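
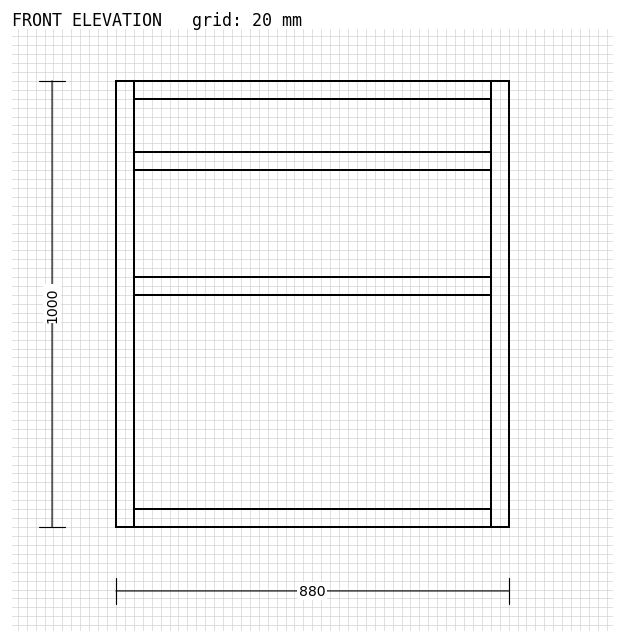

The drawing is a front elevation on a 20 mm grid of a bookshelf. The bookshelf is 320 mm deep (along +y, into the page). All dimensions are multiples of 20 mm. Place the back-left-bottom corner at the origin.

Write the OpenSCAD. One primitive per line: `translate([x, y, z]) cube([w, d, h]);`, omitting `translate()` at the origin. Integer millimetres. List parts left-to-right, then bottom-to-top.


cube([40, 320, 1000]);
translate([40, 0, 0]) cube([800, 320, 40]);
translate([40, 0, 520]) cube([800, 320, 40]);
translate([40, 0, 800]) cube([800, 320, 40]);
translate([40, 0, 960]) cube([800, 320, 40]);
translate([840, 0, 0]) cube([40, 320, 1000]);


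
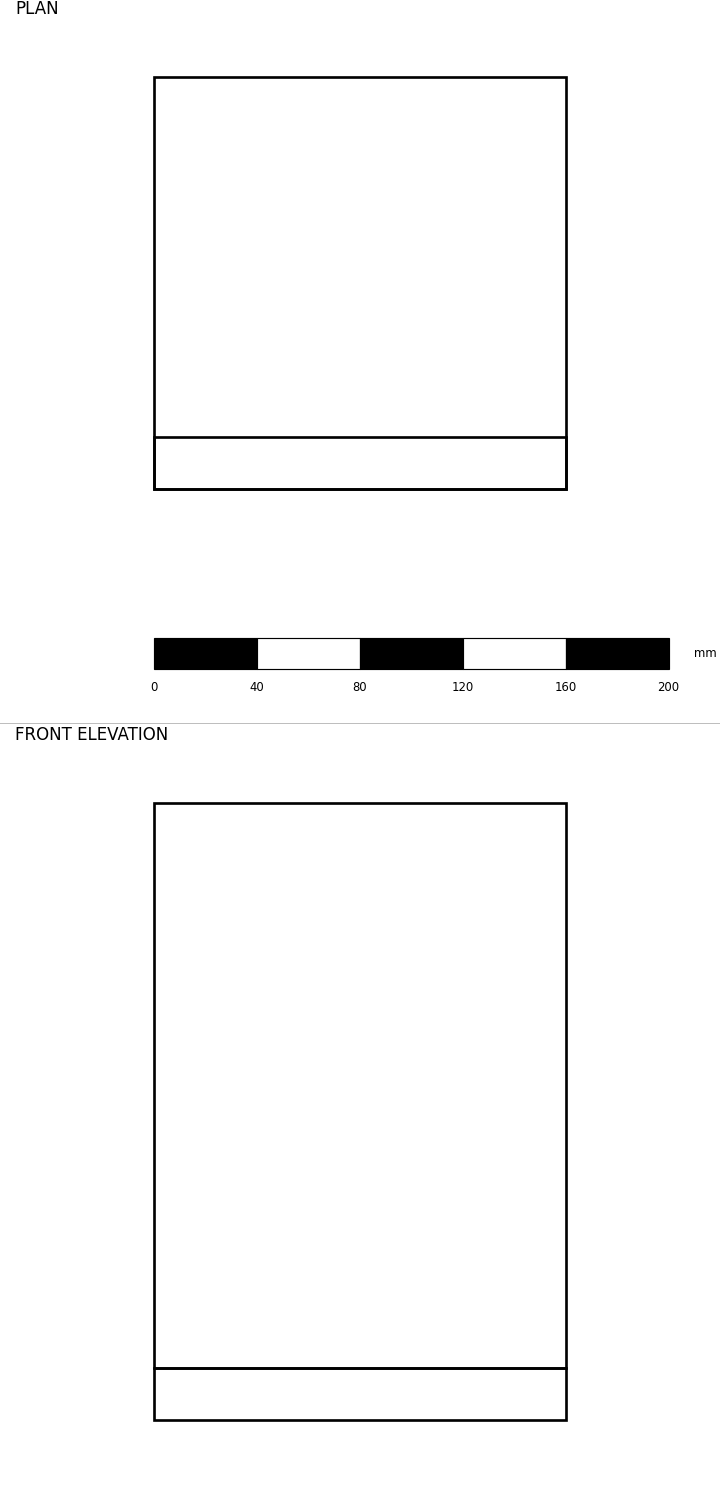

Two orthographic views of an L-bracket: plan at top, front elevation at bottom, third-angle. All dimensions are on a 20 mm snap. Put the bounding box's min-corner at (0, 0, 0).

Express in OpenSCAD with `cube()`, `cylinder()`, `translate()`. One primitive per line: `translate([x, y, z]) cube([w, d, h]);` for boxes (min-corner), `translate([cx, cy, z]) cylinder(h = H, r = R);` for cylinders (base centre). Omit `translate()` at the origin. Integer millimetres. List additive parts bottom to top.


cube([160, 160, 20]);
translate([0, 0, 20]) cube([160, 20, 220]);


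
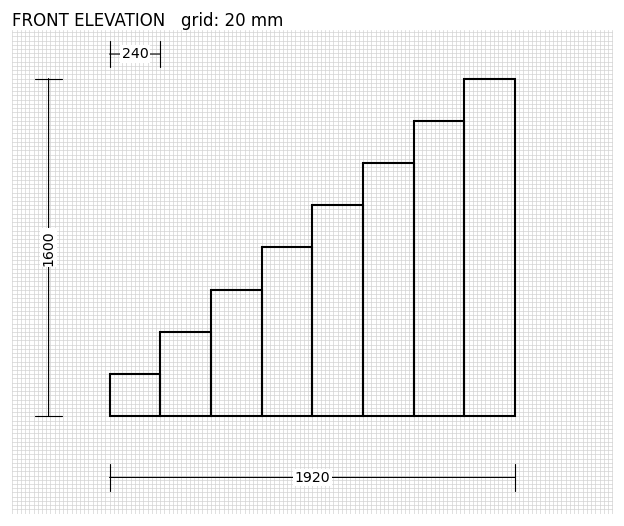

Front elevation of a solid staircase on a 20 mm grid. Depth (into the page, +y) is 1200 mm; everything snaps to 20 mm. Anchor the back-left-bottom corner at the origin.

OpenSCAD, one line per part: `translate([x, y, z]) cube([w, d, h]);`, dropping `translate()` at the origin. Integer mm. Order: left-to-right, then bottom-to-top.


cube([240, 1200, 200]);
translate([240, 0, 0]) cube([240, 1200, 400]);
translate([480, 0, 0]) cube([240, 1200, 600]);
translate([720, 0, 0]) cube([240, 1200, 800]);
translate([960, 0, 0]) cube([240, 1200, 1000]);
translate([1200, 0, 0]) cube([240, 1200, 1200]);
translate([1440, 0, 0]) cube([240, 1200, 1400]);
translate([1680, 0, 0]) cube([240, 1200, 1600]);


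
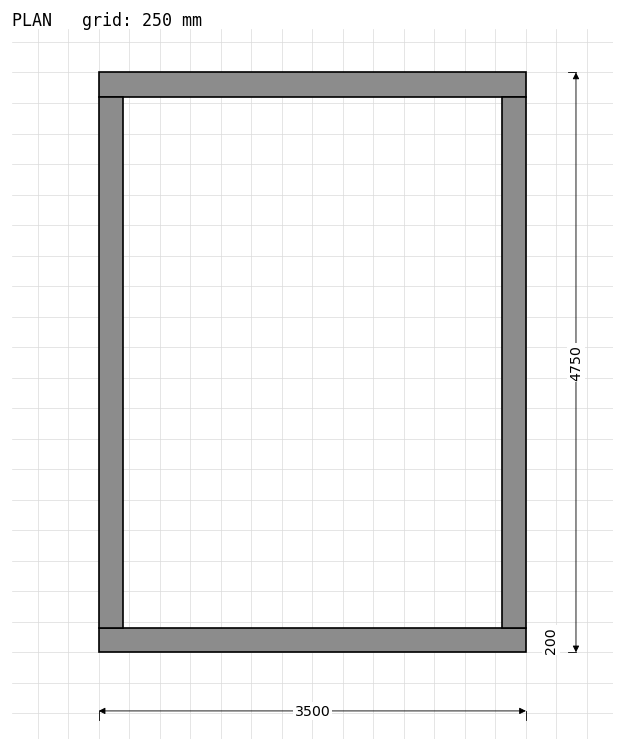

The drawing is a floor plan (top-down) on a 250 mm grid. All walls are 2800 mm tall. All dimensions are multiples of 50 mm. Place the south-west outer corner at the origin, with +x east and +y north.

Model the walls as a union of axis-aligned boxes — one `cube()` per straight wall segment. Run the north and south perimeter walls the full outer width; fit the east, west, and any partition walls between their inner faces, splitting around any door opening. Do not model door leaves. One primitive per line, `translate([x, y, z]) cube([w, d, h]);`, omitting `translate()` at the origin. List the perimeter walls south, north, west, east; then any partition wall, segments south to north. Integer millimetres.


cube([3500, 200, 2800]);
translate([0, 4550, 0]) cube([3500, 200, 2800]);
translate([0, 200, 0]) cube([200, 4350, 2800]);
translate([3300, 200, 0]) cube([200, 4350, 2800]);


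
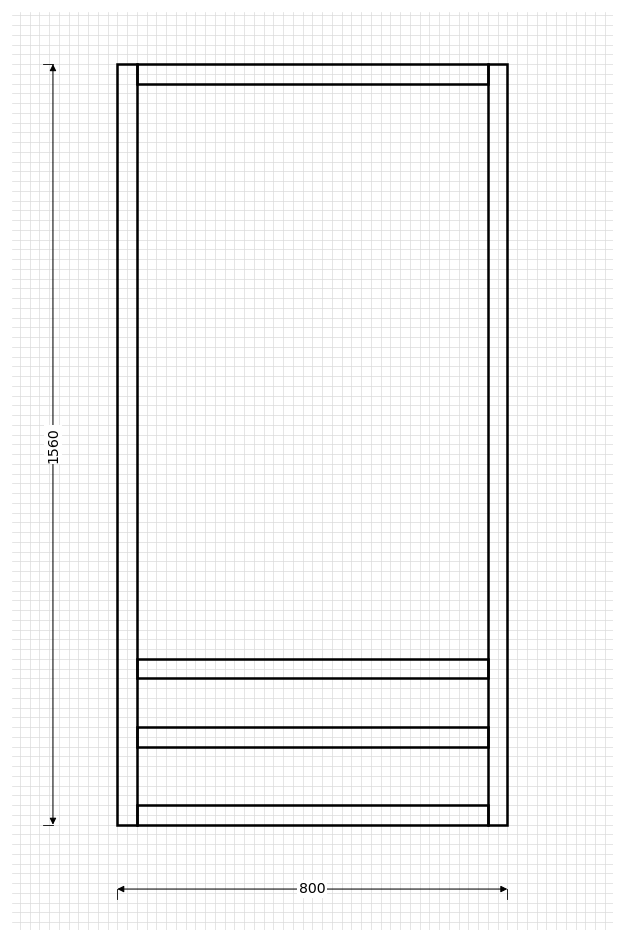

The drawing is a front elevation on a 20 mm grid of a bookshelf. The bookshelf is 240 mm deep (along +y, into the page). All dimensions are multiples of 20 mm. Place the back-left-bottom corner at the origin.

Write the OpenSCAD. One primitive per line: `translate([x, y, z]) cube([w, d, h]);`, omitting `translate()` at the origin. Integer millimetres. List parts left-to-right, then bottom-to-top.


cube([40, 240, 1560]);
translate([40, 0, 0]) cube([720, 240, 40]);
translate([40, 0, 160]) cube([720, 240, 40]);
translate([40, 0, 300]) cube([720, 240, 40]);
translate([40, 0, 1520]) cube([720, 240, 40]);
translate([760, 0, 0]) cube([40, 240, 1560]);


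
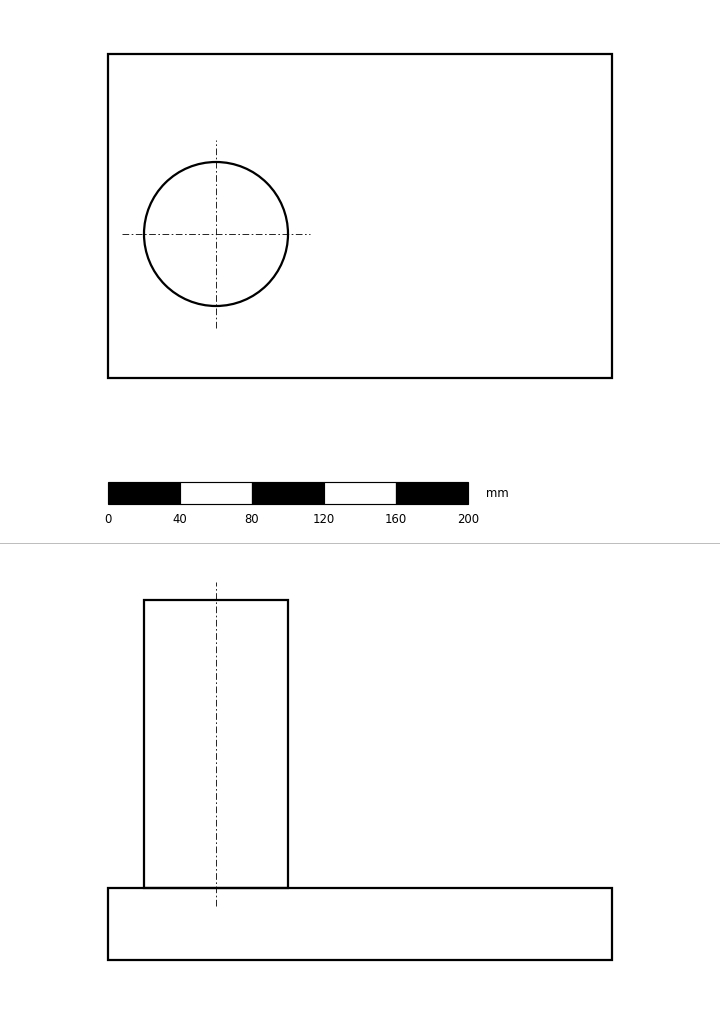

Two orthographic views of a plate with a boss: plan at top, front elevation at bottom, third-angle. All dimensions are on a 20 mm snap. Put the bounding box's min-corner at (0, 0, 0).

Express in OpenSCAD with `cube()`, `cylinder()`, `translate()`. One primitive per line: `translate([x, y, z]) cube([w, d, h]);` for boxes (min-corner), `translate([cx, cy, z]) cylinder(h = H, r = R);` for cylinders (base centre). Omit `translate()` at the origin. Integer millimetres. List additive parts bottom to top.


cube([280, 180, 40]);
translate([60, 80, 40]) cylinder(h = 160, r = 40);


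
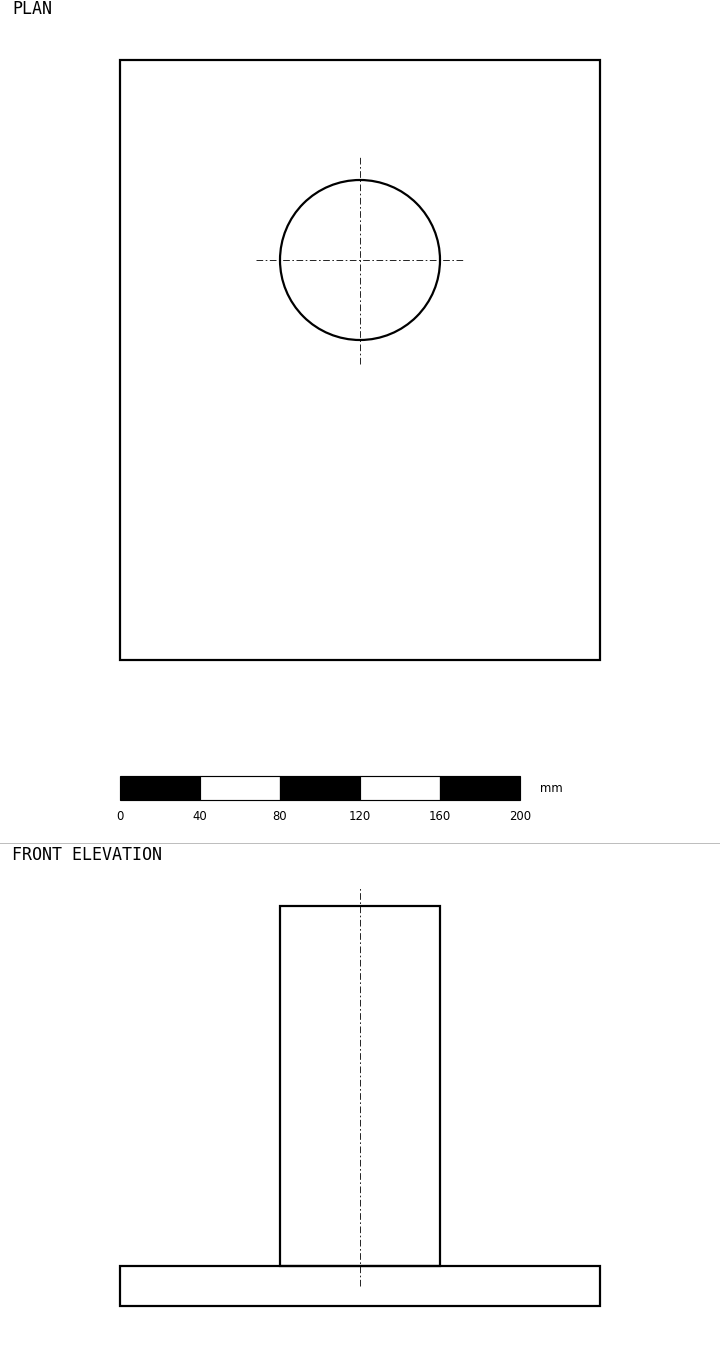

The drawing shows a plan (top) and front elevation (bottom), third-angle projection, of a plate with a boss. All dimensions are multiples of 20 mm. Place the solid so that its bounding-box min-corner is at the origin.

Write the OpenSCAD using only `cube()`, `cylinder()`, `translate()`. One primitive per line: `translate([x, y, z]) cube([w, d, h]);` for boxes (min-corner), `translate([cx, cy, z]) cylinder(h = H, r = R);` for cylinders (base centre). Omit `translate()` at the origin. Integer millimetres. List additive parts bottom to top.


cube([240, 300, 20]);
translate([120, 200, 20]) cylinder(h = 180, r = 40);


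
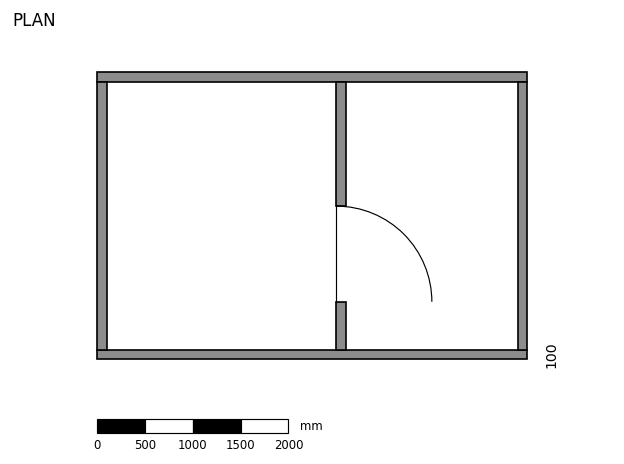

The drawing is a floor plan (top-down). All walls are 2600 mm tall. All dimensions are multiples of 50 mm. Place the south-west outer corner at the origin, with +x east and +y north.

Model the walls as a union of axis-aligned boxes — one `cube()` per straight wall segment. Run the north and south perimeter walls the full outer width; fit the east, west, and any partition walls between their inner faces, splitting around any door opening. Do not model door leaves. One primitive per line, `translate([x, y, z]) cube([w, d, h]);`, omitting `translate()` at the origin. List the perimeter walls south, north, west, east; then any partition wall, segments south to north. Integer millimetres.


cube([4500, 100, 2600]);
translate([0, 2900, 0]) cube([4500, 100, 2600]);
translate([0, 100, 0]) cube([100, 2800, 2600]);
translate([4400, 100, 0]) cube([100, 2800, 2600]);
translate([2500, 100, 0]) cube([100, 500, 2600]);
translate([2500, 1600, 0]) cube([100, 1300, 2600]);


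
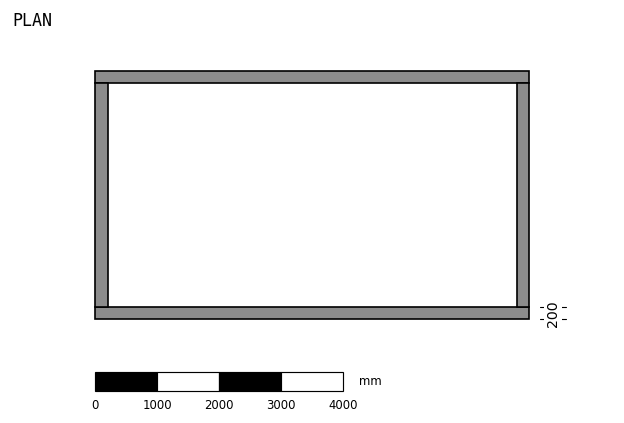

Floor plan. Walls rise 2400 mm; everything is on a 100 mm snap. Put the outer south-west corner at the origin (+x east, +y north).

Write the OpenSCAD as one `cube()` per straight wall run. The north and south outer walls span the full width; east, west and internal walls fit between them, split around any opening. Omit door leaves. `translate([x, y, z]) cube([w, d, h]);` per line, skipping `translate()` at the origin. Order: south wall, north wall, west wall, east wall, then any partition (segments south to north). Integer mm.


cube([7000, 200, 2400]);
translate([0, 3800, 0]) cube([7000, 200, 2400]);
translate([0, 200, 0]) cube([200, 3600, 2400]);
translate([6800, 200, 0]) cube([200, 3600, 2400]);


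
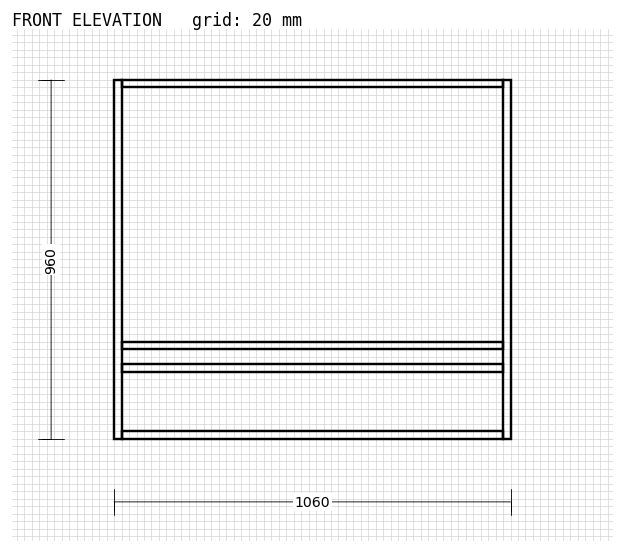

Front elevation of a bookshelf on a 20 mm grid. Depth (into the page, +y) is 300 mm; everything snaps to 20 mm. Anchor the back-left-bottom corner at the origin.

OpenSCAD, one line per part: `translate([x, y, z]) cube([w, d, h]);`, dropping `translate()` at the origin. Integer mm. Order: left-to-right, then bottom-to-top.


cube([20, 300, 960]);
translate([20, 0, 0]) cube([1020, 300, 20]);
translate([20, 0, 180]) cube([1020, 300, 20]);
translate([20, 0, 240]) cube([1020, 300, 20]);
translate([20, 0, 940]) cube([1020, 300, 20]);
translate([1040, 0, 0]) cube([20, 300, 960]);


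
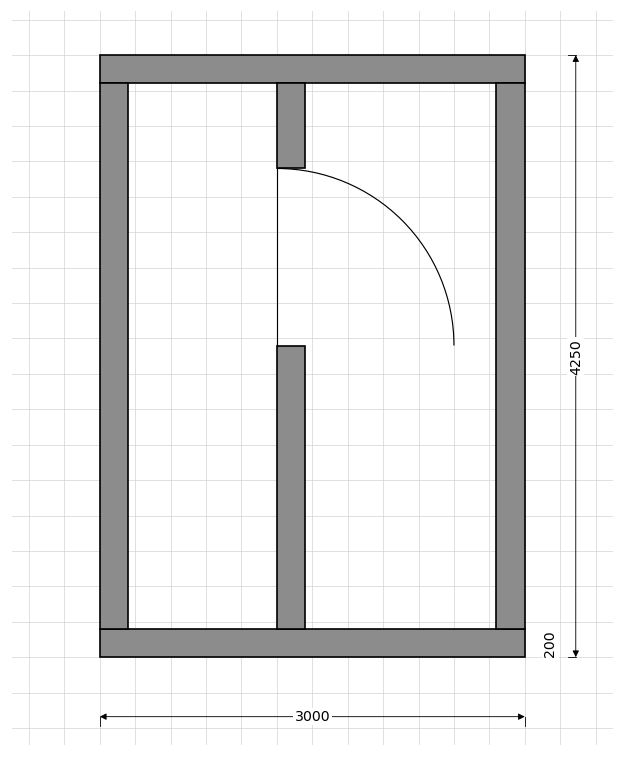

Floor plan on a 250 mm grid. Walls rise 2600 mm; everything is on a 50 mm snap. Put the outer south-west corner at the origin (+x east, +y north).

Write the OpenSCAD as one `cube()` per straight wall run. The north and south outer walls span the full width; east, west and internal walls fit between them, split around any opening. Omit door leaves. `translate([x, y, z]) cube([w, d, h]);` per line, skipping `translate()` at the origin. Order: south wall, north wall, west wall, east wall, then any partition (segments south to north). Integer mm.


cube([3000, 200, 2600]);
translate([0, 4050, 0]) cube([3000, 200, 2600]);
translate([0, 200, 0]) cube([200, 3850, 2600]);
translate([2800, 200, 0]) cube([200, 3850, 2600]);
translate([1250, 200, 0]) cube([200, 2000, 2600]);
translate([1250, 3450, 0]) cube([200, 600, 2600]);


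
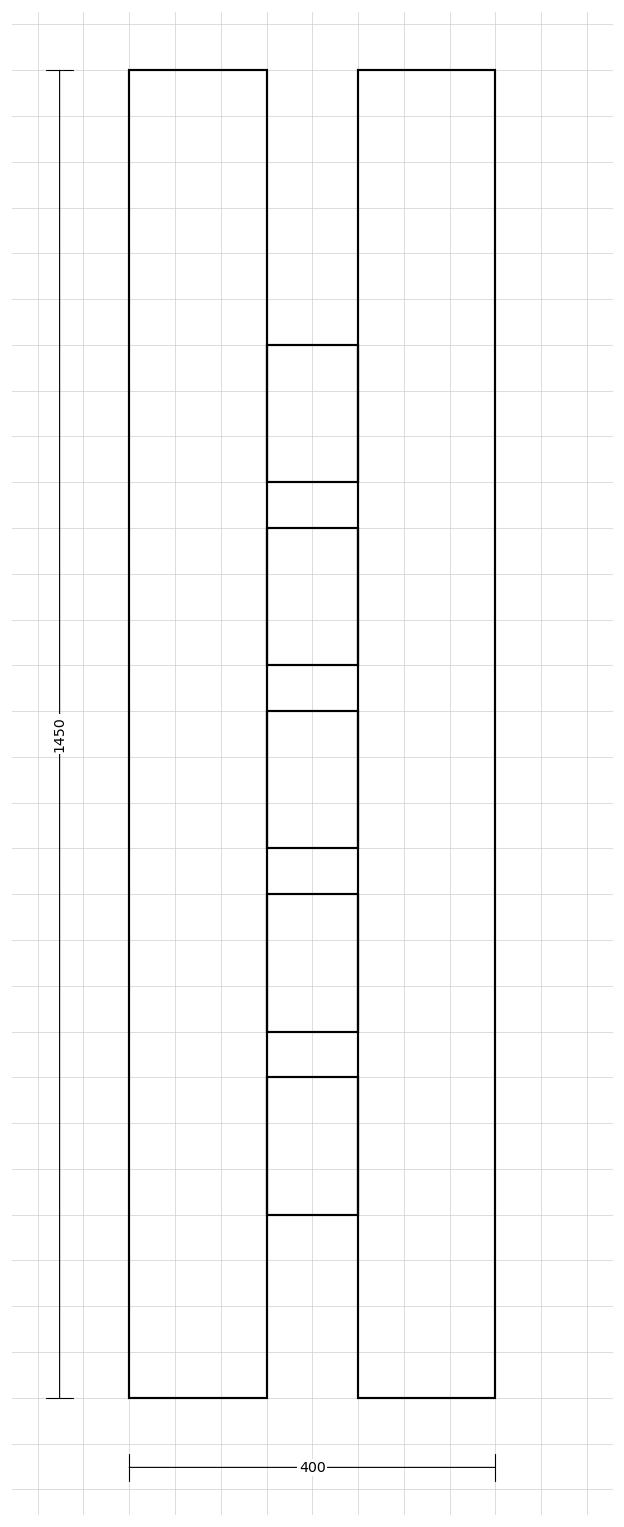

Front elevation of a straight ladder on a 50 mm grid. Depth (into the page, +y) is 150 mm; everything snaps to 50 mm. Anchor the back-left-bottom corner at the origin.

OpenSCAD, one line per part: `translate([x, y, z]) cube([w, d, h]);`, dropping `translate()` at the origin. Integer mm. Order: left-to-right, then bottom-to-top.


cube([150, 150, 1450]);
translate([150, 0, 200]) cube([100, 150, 150]);
translate([150, 0, 400]) cube([100, 150, 150]);
translate([150, 0, 600]) cube([100, 150, 150]);
translate([150, 0, 800]) cube([100, 150, 150]);
translate([150, 0, 1000]) cube([100, 150, 150]);
translate([250, 0, 0]) cube([150, 150, 1450]);


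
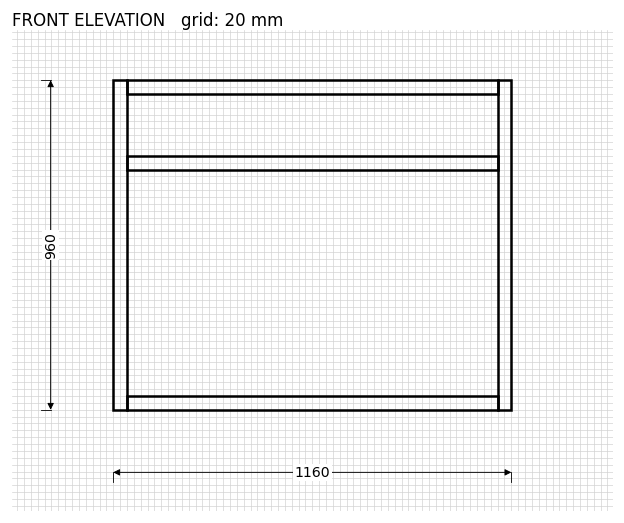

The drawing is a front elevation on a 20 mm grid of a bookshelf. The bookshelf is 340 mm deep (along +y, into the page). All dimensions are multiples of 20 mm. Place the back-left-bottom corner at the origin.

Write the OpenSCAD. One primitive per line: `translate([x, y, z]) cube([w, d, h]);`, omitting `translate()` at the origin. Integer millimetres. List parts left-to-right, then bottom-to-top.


cube([40, 340, 960]);
translate([40, 0, 0]) cube([1080, 340, 40]);
translate([40, 0, 700]) cube([1080, 340, 40]);
translate([40, 0, 920]) cube([1080, 340, 40]);
translate([1120, 0, 0]) cube([40, 340, 960]);


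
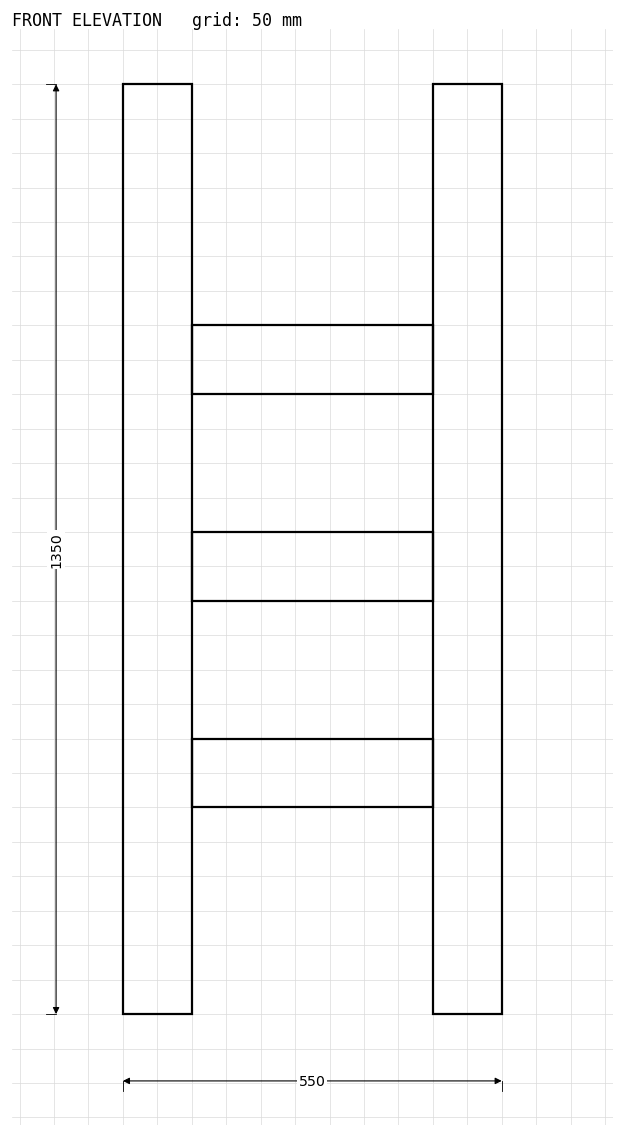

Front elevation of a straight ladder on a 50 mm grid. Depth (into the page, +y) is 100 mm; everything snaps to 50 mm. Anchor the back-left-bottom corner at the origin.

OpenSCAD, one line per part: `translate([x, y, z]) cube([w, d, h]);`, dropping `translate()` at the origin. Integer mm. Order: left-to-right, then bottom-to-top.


cube([100, 100, 1350]);
translate([100, 0, 300]) cube([350, 100, 100]);
translate([100, 0, 600]) cube([350, 100, 100]);
translate([100, 0, 900]) cube([350, 100, 100]);
translate([450, 0, 0]) cube([100, 100, 1350]);


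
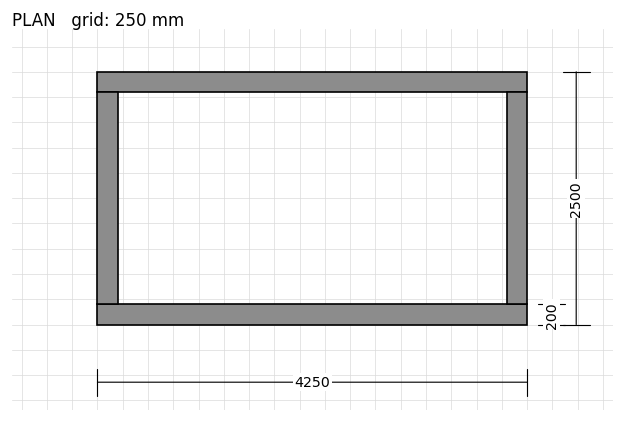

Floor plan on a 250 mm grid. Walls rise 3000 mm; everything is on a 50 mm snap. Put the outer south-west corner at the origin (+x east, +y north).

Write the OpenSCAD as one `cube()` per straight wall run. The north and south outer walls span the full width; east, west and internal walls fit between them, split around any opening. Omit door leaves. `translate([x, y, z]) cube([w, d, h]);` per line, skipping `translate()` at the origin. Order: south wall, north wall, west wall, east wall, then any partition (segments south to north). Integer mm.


cube([4250, 200, 3000]);
translate([0, 2300, 0]) cube([4250, 200, 3000]);
translate([0, 200, 0]) cube([200, 2100, 3000]);
translate([4050, 200, 0]) cube([200, 2100, 3000]);


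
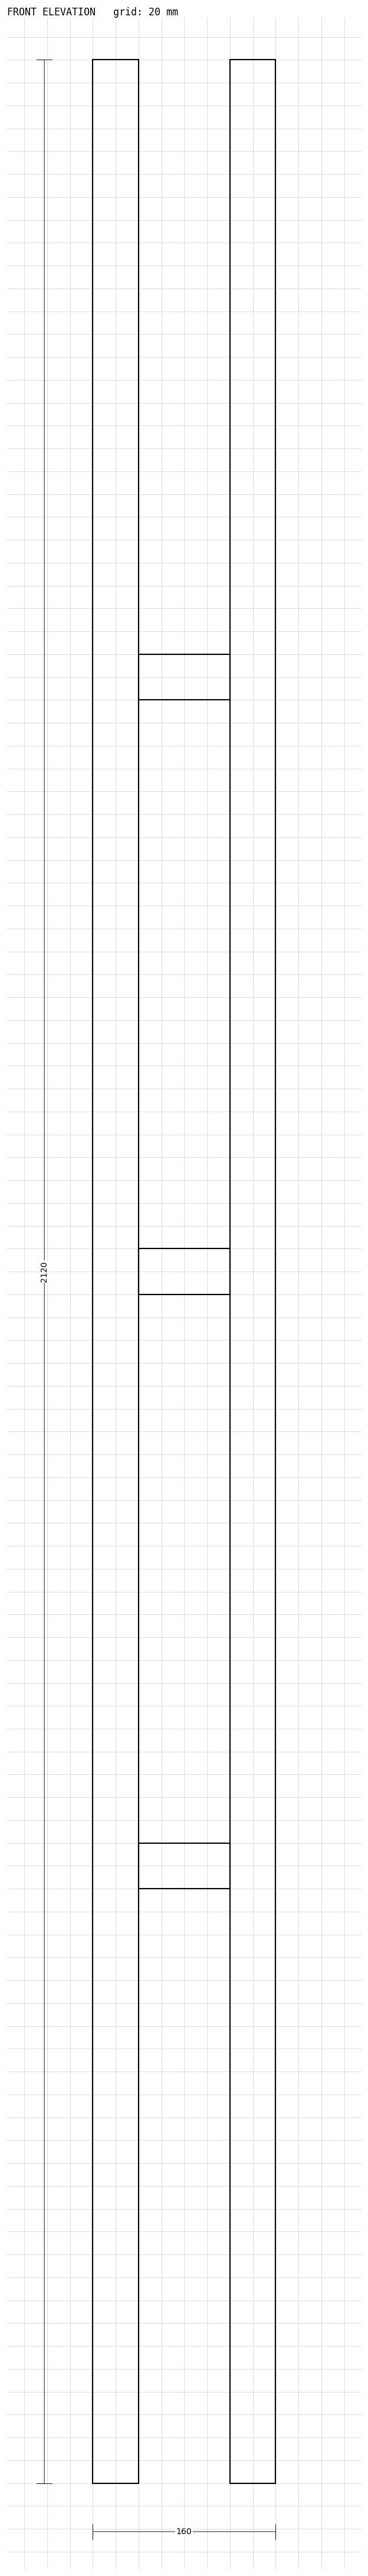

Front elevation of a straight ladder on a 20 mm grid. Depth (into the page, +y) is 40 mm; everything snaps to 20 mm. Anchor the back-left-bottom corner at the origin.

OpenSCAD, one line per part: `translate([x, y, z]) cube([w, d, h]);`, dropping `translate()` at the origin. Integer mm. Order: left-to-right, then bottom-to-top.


cube([40, 40, 2120]);
translate([40, 0, 520]) cube([80, 40, 40]);
translate([40, 0, 1040]) cube([80, 40, 40]);
translate([40, 0, 1560]) cube([80, 40, 40]);
translate([120, 0, 0]) cube([40, 40, 2120]);


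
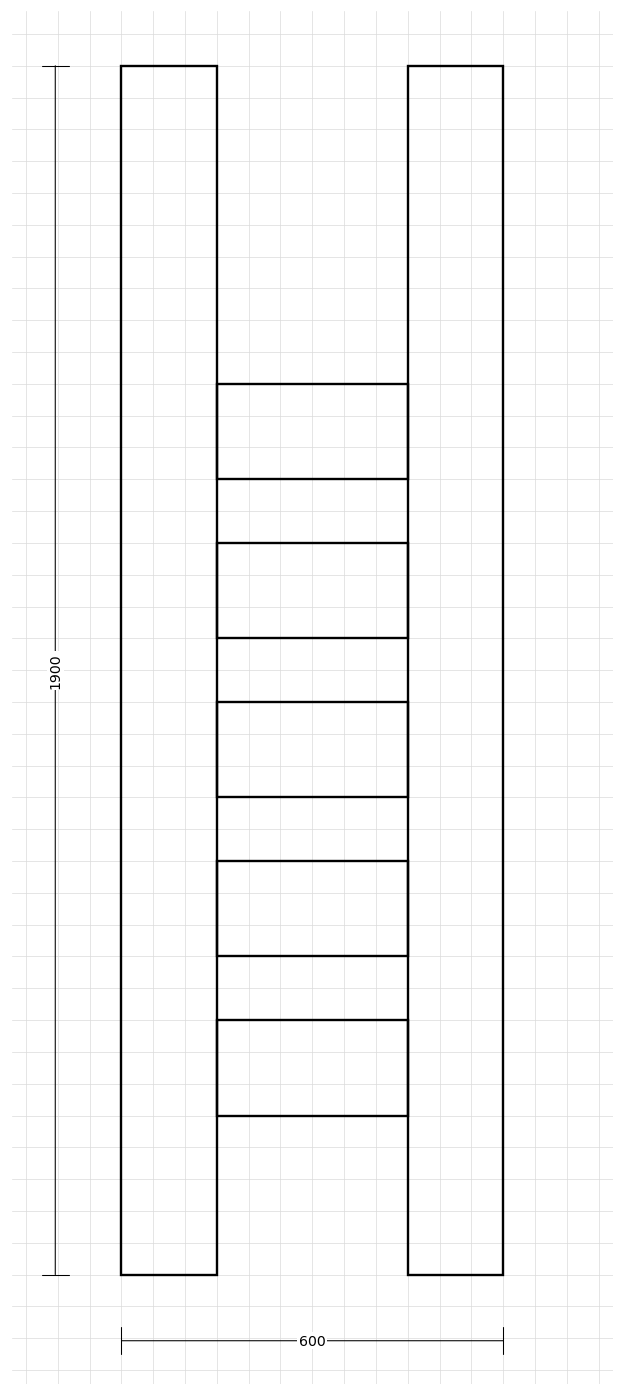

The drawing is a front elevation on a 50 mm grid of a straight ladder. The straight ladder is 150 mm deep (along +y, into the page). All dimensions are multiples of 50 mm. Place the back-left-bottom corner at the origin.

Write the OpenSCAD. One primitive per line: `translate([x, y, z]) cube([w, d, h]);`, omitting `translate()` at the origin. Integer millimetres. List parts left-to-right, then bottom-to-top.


cube([150, 150, 1900]);
translate([150, 0, 250]) cube([300, 150, 150]);
translate([150, 0, 500]) cube([300, 150, 150]);
translate([150, 0, 750]) cube([300, 150, 150]);
translate([150, 0, 1000]) cube([300, 150, 150]);
translate([150, 0, 1250]) cube([300, 150, 150]);
translate([450, 0, 0]) cube([150, 150, 1900]);


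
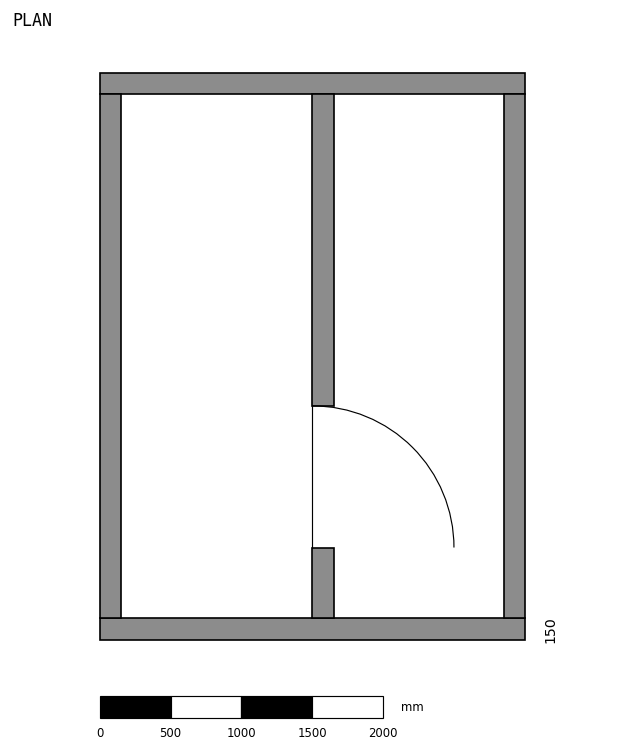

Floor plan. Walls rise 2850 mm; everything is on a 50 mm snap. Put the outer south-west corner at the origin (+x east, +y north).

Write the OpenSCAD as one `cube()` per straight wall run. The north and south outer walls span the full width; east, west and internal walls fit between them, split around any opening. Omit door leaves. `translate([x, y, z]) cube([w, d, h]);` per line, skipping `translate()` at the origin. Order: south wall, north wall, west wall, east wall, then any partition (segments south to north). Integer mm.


cube([3000, 150, 2850]);
translate([0, 3850, 0]) cube([3000, 150, 2850]);
translate([0, 150, 0]) cube([150, 3700, 2850]);
translate([2850, 150, 0]) cube([150, 3700, 2850]);
translate([1500, 150, 0]) cube([150, 500, 2850]);
translate([1500, 1650, 0]) cube([150, 2200, 2850]);


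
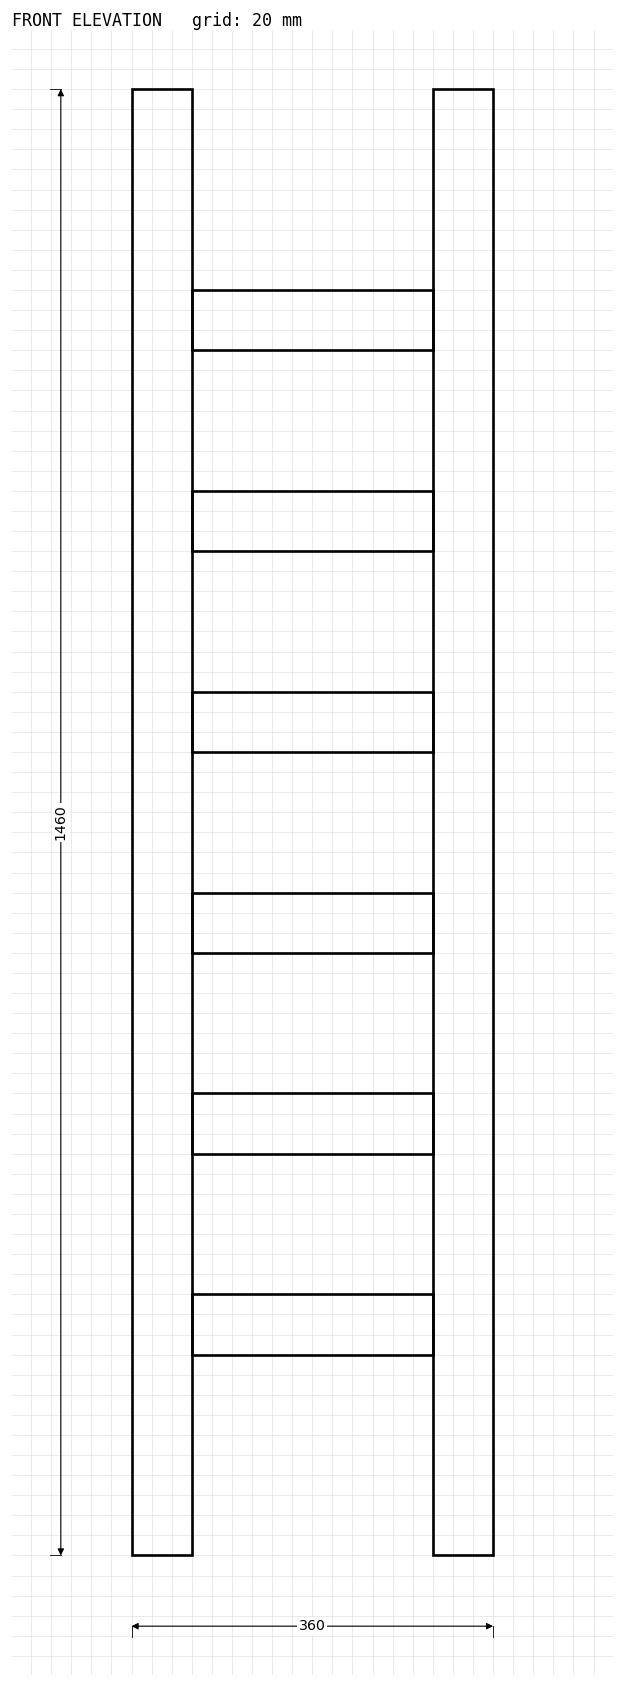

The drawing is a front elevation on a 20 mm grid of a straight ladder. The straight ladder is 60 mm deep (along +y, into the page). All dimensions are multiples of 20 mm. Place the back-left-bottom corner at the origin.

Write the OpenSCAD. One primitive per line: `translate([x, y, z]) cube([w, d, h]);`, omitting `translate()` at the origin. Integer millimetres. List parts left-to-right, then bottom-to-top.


cube([60, 60, 1460]);
translate([60, 0, 200]) cube([240, 60, 60]);
translate([60, 0, 400]) cube([240, 60, 60]);
translate([60, 0, 600]) cube([240, 60, 60]);
translate([60, 0, 800]) cube([240, 60, 60]);
translate([60, 0, 1000]) cube([240, 60, 60]);
translate([60, 0, 1200]) cube([240, 60, 60]);
translate([300, 0, 0]) cube([60, 60, 1460]);


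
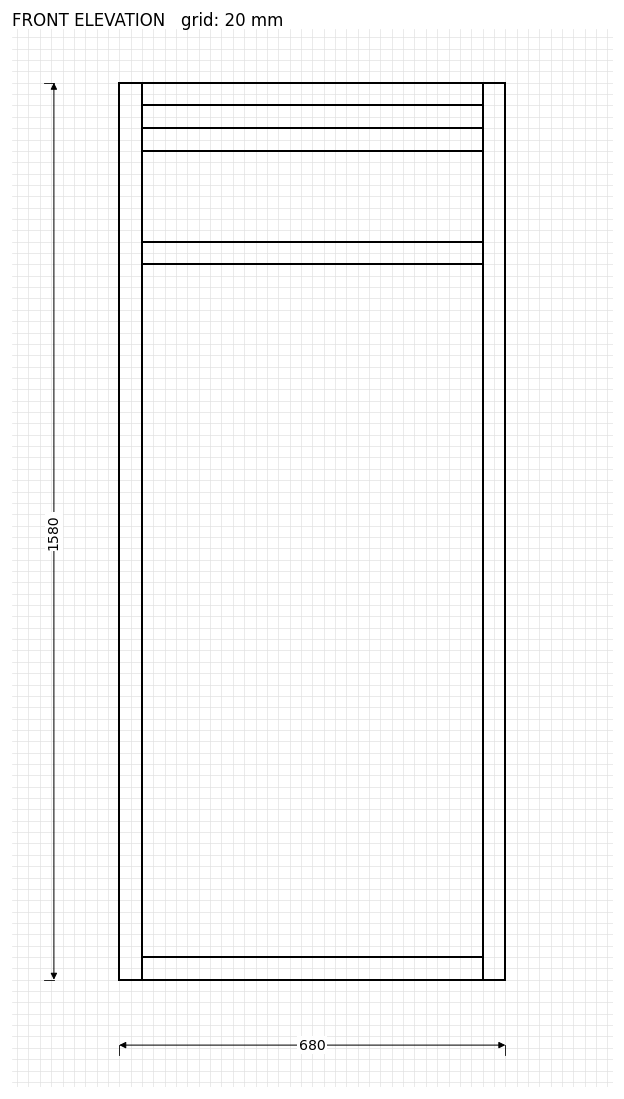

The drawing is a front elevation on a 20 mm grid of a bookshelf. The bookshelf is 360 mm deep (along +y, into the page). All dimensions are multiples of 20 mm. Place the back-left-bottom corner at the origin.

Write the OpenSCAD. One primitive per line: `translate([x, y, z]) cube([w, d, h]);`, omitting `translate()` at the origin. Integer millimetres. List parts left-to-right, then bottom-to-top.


cube([40, 360, 1580]);
translate([40, 0, 0]) cube([600, 360, 40]);
translate([40, 0, 1260]) cube([600, 360, 40]);
translate([40, 0, 1460]) cube([600, 360, 40]);
translate([40, 0, 1540]) cube([600, 360, 40]);
translate([640, 0, 0]) cube([40, 360, 1580]);


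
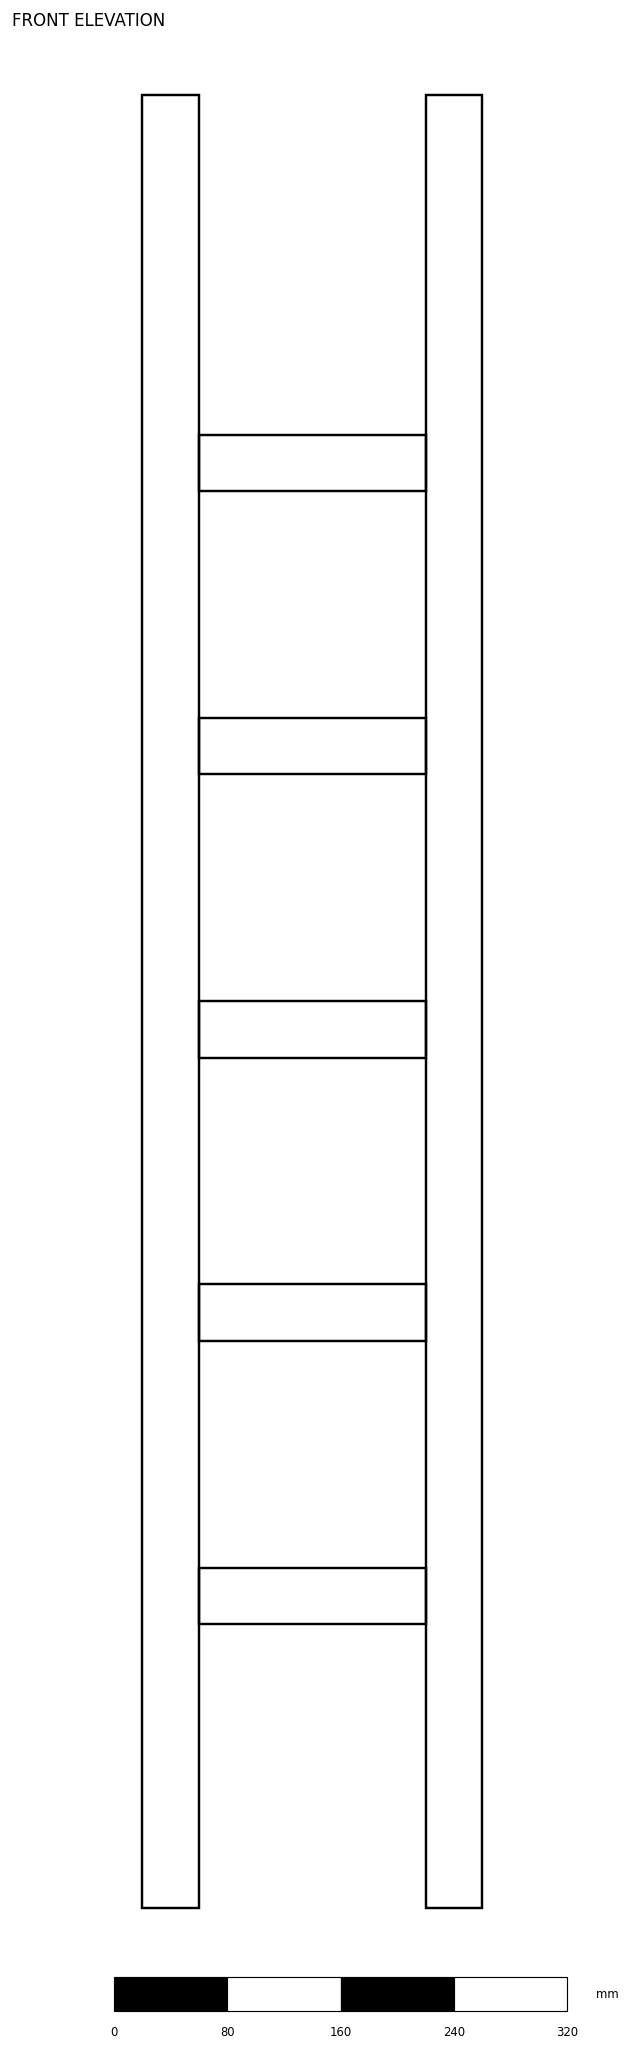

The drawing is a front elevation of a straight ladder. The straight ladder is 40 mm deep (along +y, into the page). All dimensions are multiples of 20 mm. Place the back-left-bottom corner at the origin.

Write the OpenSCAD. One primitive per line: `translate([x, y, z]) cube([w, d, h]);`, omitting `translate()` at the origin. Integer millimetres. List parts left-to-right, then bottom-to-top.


cube([40, 40, 1280]);
translate([40, 0, 200]) cube([160, 40, 40]);
translate([40, 0, 400]) cube([160, 40, 40]);
translate([40, 0, 600]) cube([160, 40, 40]);
translate([40, 0, 800]) cube([160, 40, 40]);
translate([40, 0, 1000]) cube([160, 40, 40]);
translate([200, 0, 0]) cube([40, 40, 1280]);


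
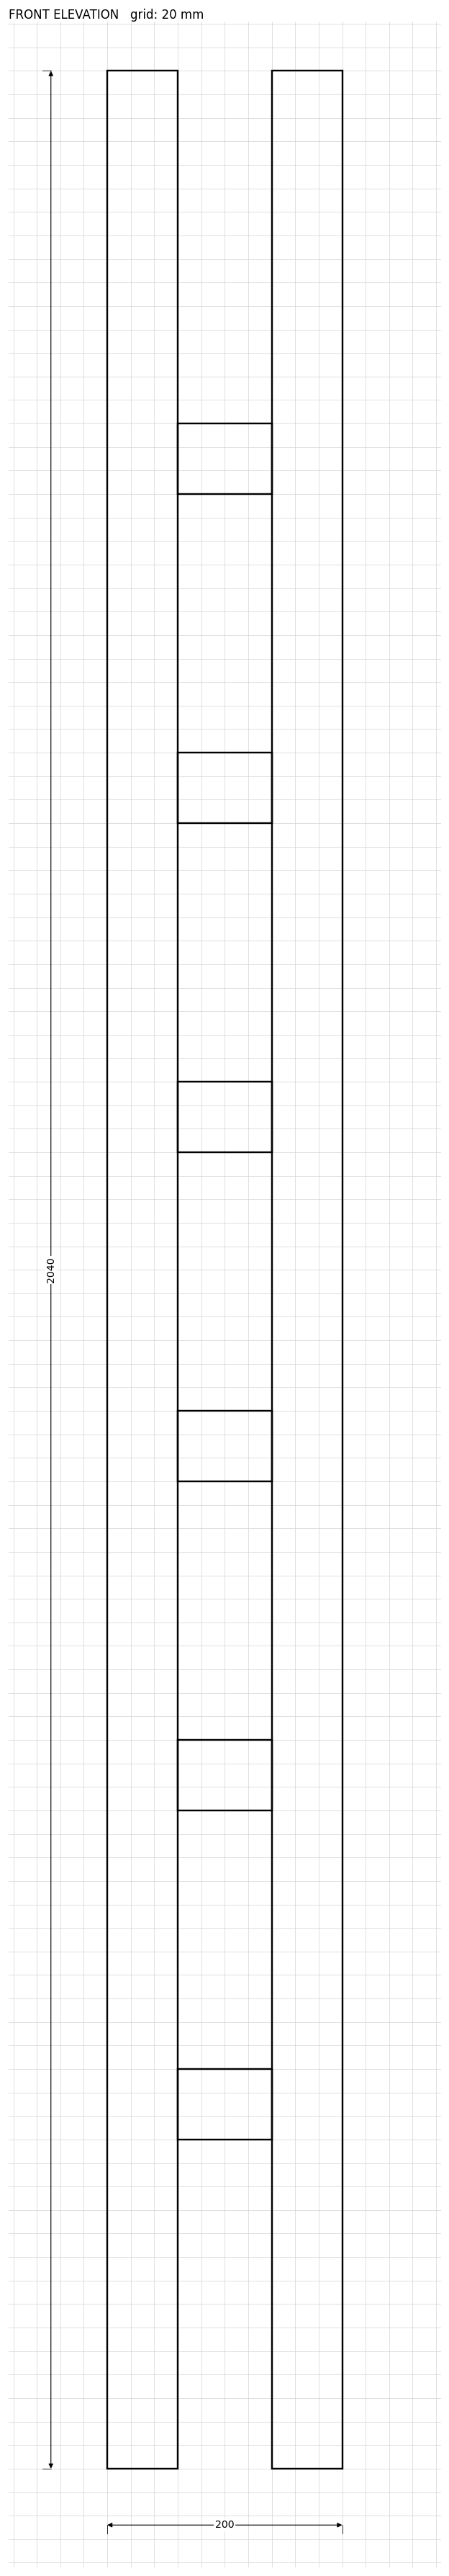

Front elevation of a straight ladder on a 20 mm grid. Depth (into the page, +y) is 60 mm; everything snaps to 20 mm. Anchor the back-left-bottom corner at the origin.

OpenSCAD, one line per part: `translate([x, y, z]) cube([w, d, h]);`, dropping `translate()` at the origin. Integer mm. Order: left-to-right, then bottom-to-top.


cube([60, 60, 2040]);
translate([60, 0, 280]) cube([80, 60, 60]);
translate([60, 0, 560]) cube([80, 60, 60]);
translate([60, 0, 840]) cube([80, 60, 60]);
translate([60, 0, 1120]) cube([80, 60, 60]);
translate([60, 0, 1400]) cube([80, 60, 60]);
translate([60, 0, 1680]) cube([80, 60, 60]);
translate([140, 0, 0]) cube([60, 60, 2040]);


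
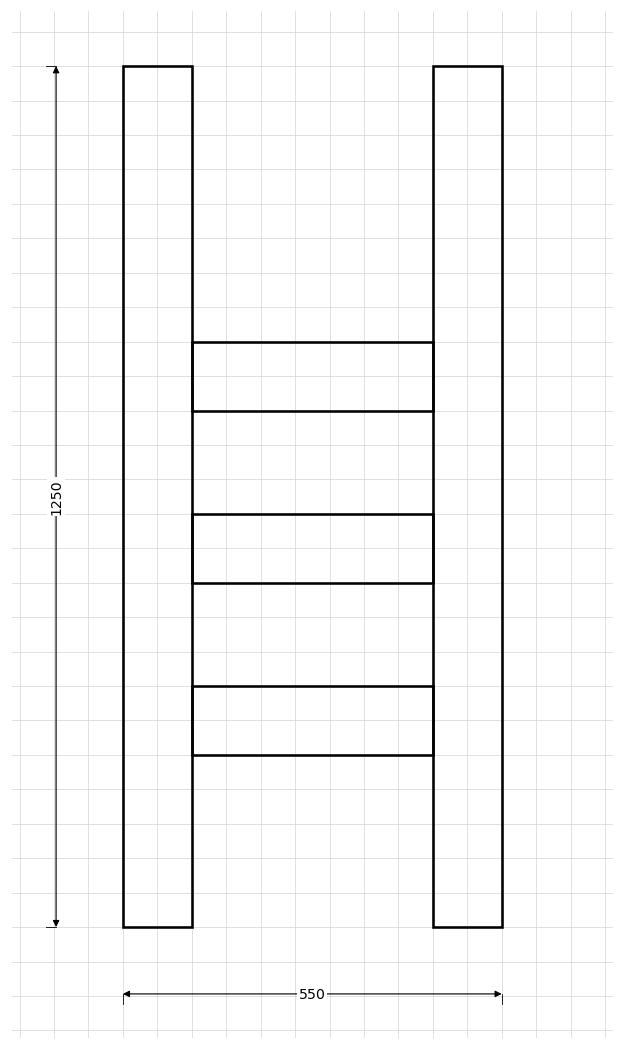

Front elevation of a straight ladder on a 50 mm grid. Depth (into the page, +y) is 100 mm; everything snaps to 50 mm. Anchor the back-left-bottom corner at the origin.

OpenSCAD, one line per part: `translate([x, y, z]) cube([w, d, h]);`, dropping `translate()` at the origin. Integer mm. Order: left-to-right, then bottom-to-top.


cube([100, 100, 1250]);
translate([100, 0, 250]) cube([350, 100, 100]);
translate([100, 0, 500]) cube([350, 100, 100]);
translate([100, 0, 750]) cube([350, 100, 100]);
translate([450, 0, 0]) cube([100, 100, 1250]);


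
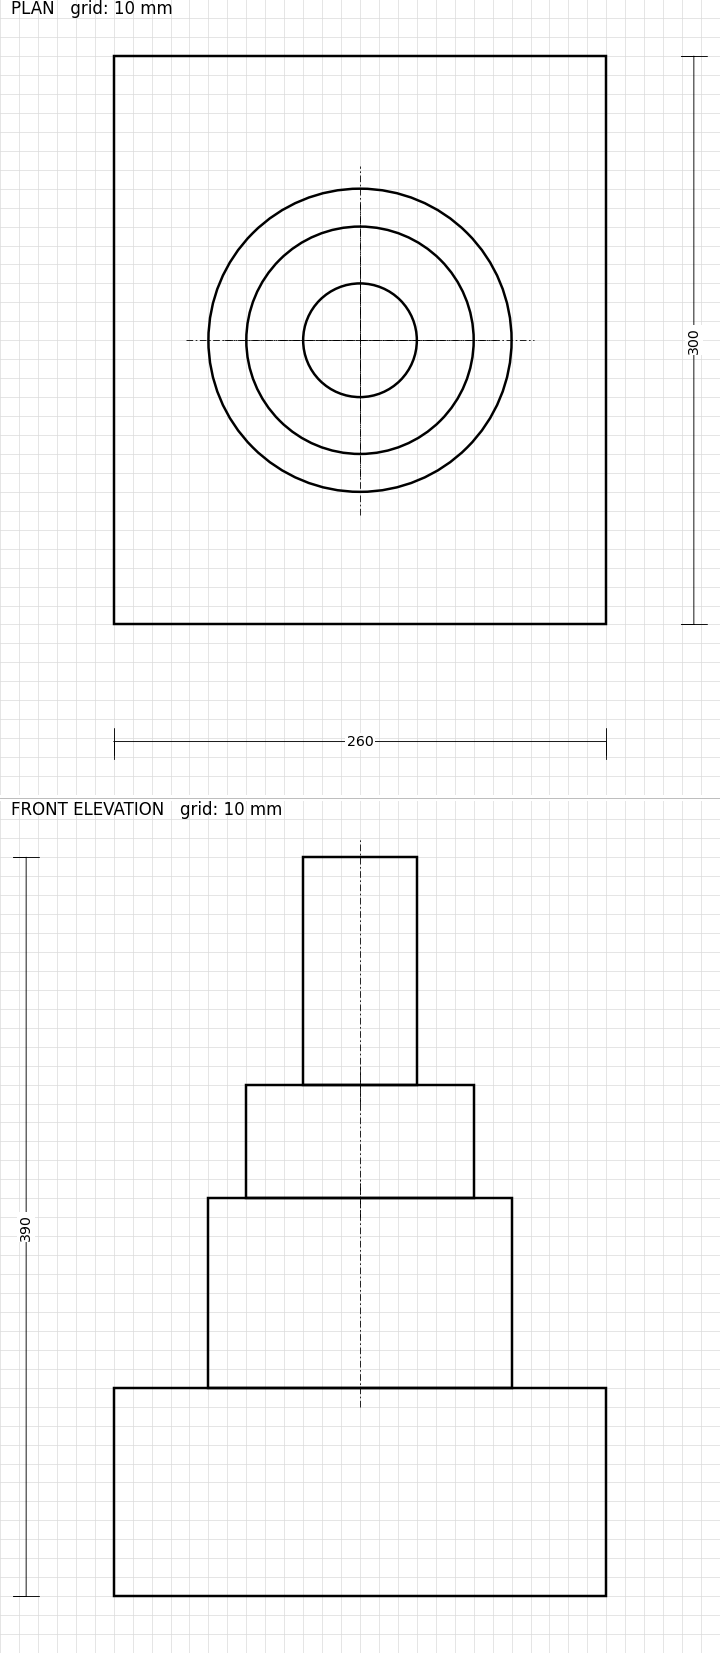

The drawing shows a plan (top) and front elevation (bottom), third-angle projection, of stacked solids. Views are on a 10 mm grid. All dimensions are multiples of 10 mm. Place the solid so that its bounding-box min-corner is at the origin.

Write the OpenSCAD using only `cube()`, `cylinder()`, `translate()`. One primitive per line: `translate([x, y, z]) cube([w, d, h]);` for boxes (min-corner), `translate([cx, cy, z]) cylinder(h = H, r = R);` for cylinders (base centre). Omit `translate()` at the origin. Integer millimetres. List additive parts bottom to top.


cube([260, 300, 110]);
translate([130, 150, 110]) cylinder(h = 100, r = 80);
translate([130, 150, 210]) cylinder(h = 60, r = 60);
translate([130, 150, 270]) cylinder(h = 120, r = 30);


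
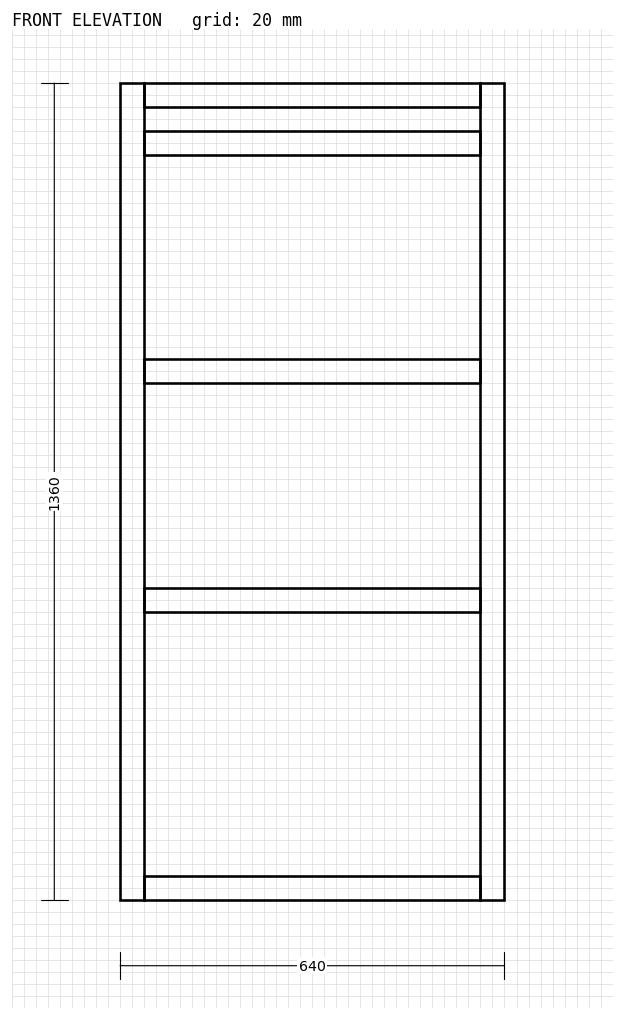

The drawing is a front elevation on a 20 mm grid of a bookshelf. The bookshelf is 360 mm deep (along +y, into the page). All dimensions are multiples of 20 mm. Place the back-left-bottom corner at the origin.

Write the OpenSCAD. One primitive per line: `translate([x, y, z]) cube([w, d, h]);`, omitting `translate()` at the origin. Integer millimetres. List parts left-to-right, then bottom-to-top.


cube([40, 360, 1360]);
translate([40, 0, 0]) cube([560, 360, 40]);
translate([40, 0, 480]) cube([560, 360, 40]);
translate([40, 0, 860]) cube([560, 360, 40]);
translate([40, 0, 1240]) cube([560, 360, 40]);
translate([40, 0, 1320]) cube([560, 360, 40]);
translate([600, 0, 0]) cube([40, 360, 1360]);


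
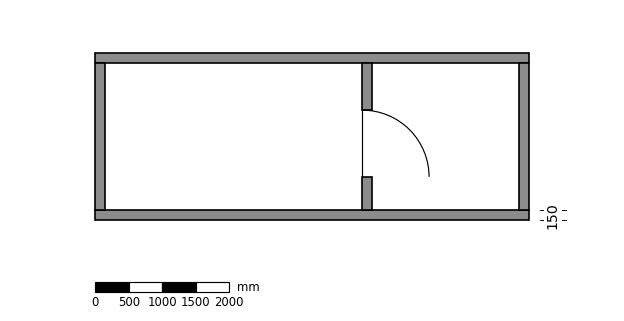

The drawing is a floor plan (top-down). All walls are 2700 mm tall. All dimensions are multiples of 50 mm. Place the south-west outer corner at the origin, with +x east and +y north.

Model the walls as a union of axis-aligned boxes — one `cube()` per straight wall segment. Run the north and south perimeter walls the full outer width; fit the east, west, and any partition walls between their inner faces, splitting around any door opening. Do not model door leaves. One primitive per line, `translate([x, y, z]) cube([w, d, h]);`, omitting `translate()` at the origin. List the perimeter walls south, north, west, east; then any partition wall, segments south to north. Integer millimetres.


cube([6500, 150, 2700]);
translate([0, 2350, 0]) cube([6500, 150, 2700]);
translate([0, 150, 0]) cube([150, 2200, 2700]);
translate([6350, 150, 0]) cube([150, 2200, 2700]);
translate([4000, 150, 0]) cube([150, 500, 2700]);
translate([4000, 1650, 0]) cube([150, 700, 2700]);


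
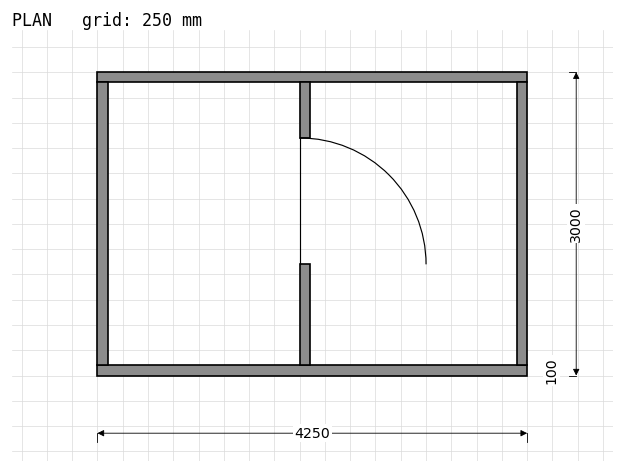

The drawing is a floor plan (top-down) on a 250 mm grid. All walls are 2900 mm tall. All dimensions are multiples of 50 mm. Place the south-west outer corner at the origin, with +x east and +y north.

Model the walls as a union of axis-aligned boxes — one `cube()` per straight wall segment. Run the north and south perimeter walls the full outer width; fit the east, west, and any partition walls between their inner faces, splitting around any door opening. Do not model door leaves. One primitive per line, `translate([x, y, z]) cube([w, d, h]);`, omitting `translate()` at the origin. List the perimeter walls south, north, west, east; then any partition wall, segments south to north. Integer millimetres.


cube([4250, 100, 2900]);
translate([0, 2900, 0]) cube([4250, 100, 2900]);
translate([0, 100, 0]) cube([100, 2800, 2900]);
translate([4150, 100, 0]) cube([100, 2800, 2900]);
translate([2000, 100, 0]) cube([100, 1000, 2900]);
translate([2000, 2350, 0]) cube([100, 550, 2900]);


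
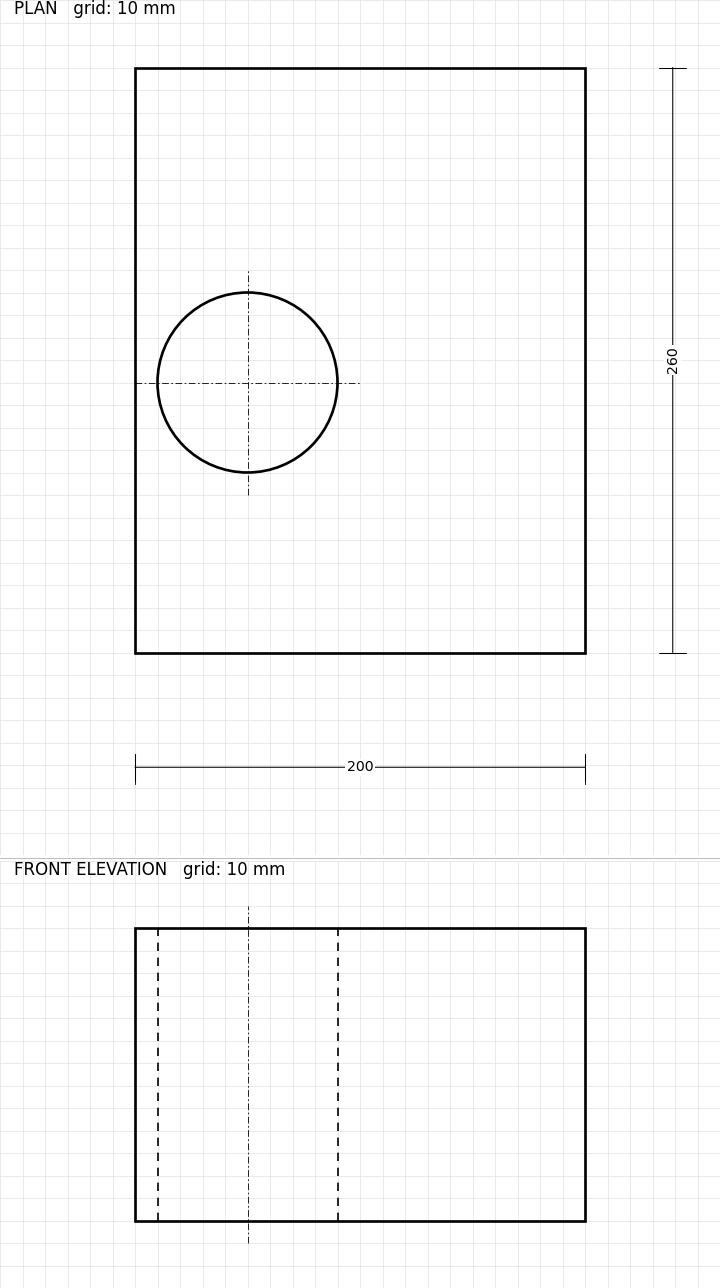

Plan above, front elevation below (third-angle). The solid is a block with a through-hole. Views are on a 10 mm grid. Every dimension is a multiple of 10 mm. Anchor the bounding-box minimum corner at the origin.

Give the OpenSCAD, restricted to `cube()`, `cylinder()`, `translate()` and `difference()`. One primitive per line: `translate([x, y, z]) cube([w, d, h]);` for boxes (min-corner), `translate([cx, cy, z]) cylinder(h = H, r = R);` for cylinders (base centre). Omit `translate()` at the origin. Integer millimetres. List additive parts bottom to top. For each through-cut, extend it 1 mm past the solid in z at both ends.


difference() {
  cube([200, 260, 130]);
  translate([50, 120, -1]) cylinder(h = 132, r = 40);
}


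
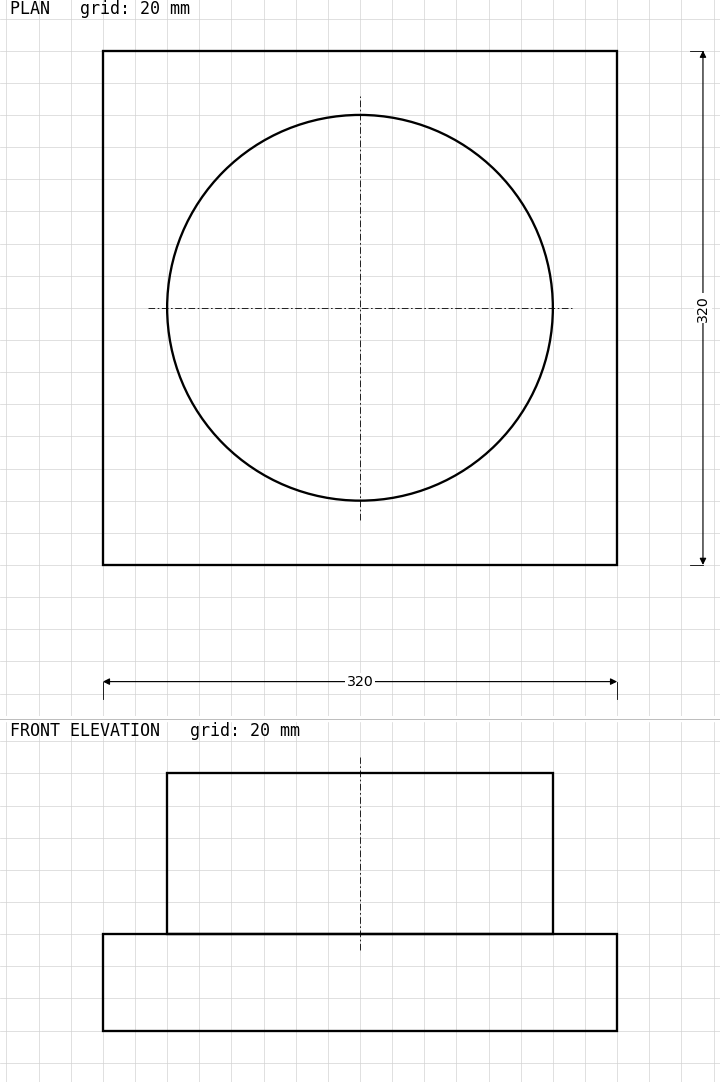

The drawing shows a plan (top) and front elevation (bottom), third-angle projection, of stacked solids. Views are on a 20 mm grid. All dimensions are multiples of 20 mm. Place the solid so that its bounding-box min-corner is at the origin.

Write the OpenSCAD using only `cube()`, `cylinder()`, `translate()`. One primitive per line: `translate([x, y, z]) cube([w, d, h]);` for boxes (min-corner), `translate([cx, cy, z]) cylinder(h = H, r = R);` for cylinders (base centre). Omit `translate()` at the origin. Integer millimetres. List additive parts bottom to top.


cube([320, 320, 60]);
translate([160, 160, 60]) cylinder(h = 100, r = 120);


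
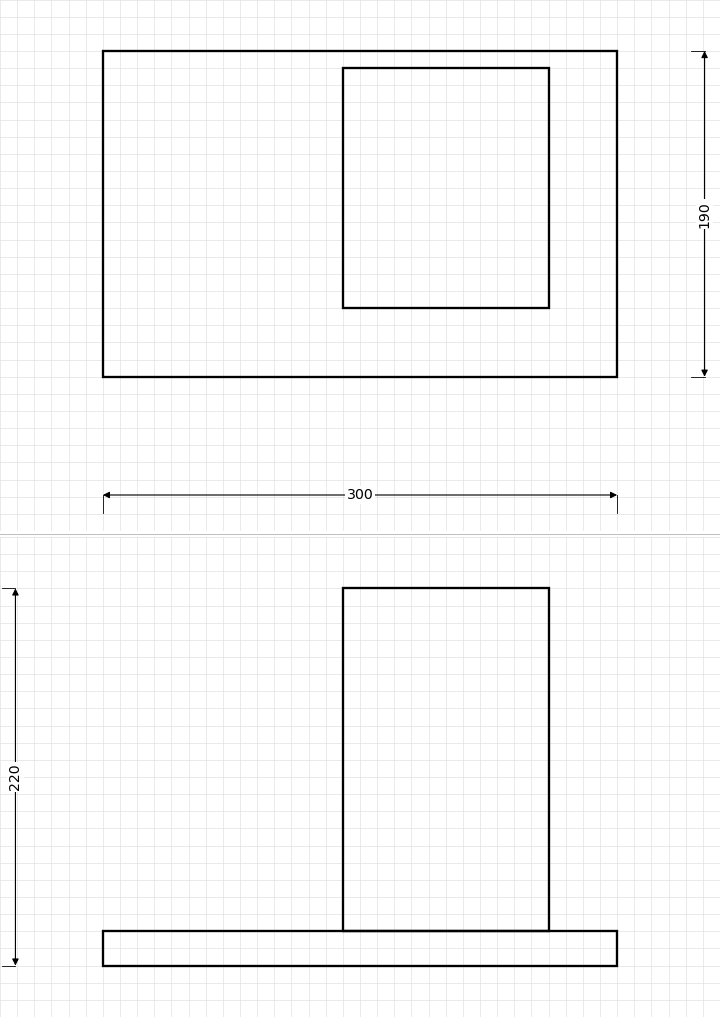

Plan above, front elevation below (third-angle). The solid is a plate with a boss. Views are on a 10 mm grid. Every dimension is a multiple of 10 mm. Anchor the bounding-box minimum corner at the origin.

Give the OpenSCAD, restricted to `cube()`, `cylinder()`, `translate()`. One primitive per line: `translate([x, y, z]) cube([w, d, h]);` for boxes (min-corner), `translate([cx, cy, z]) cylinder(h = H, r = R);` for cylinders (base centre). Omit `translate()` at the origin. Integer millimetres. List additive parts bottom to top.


cube([300, 190, 20]);
translate([140, 40, 20]) cube([120, 140, 200]);


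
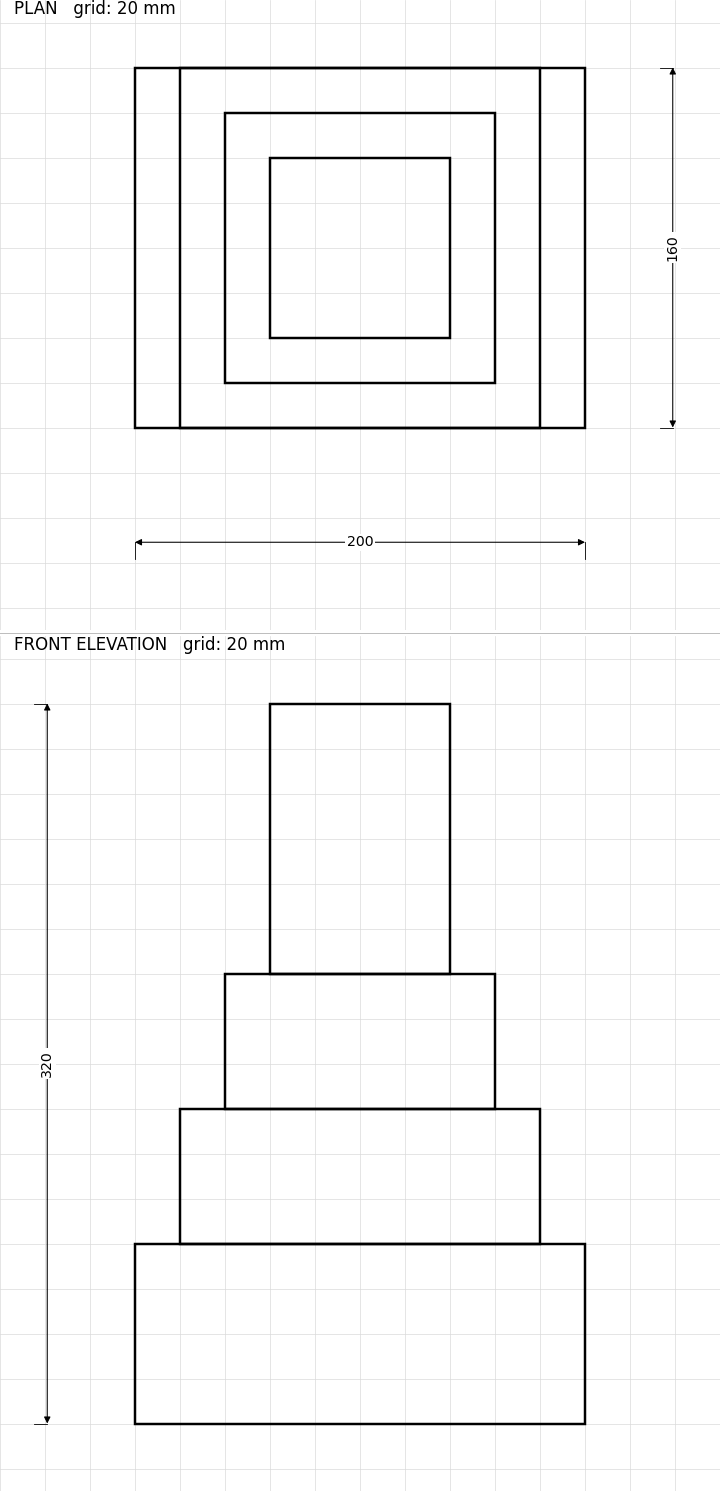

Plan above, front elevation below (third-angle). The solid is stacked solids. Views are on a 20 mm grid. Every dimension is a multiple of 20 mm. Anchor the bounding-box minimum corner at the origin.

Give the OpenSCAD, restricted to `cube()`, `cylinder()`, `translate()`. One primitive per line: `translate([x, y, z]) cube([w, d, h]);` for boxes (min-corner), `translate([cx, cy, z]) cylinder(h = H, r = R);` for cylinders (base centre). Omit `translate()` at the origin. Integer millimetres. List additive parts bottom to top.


cube([200, 160, 80]);
translate([20, 0, 80]) cube([160, 160, 60]);
translate([40, 20, 140]) cube([120, 120, 60]);
translate([60, 40, 200]) cube([80, 80, 120]);


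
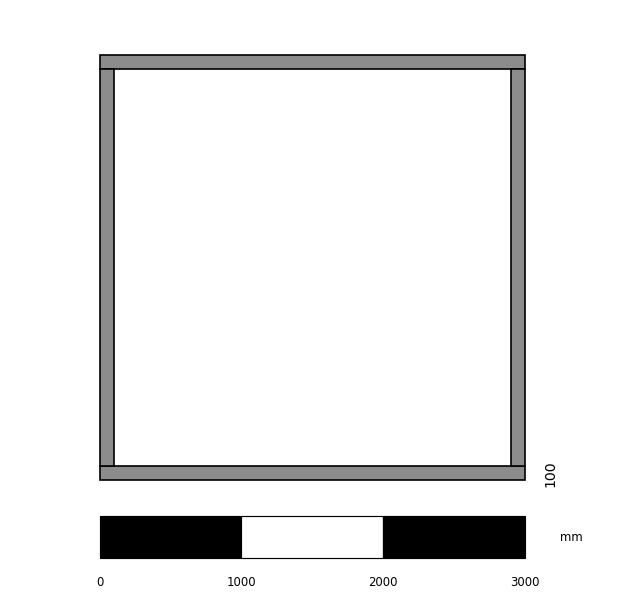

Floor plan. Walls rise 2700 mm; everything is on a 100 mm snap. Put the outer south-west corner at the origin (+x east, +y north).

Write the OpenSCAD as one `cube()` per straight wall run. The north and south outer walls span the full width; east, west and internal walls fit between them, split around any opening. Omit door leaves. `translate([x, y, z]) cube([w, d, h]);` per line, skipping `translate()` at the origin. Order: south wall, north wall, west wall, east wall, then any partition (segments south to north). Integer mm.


cube([3000, 100, 2700]);
translate([0, 2900, 0]) cube([3000, 100, 2700]);
translate([0, 100, 0]) cube([100, 2800, 2700]);
translate([2900, 100, 0]) cube([100, 2800, 2700]);


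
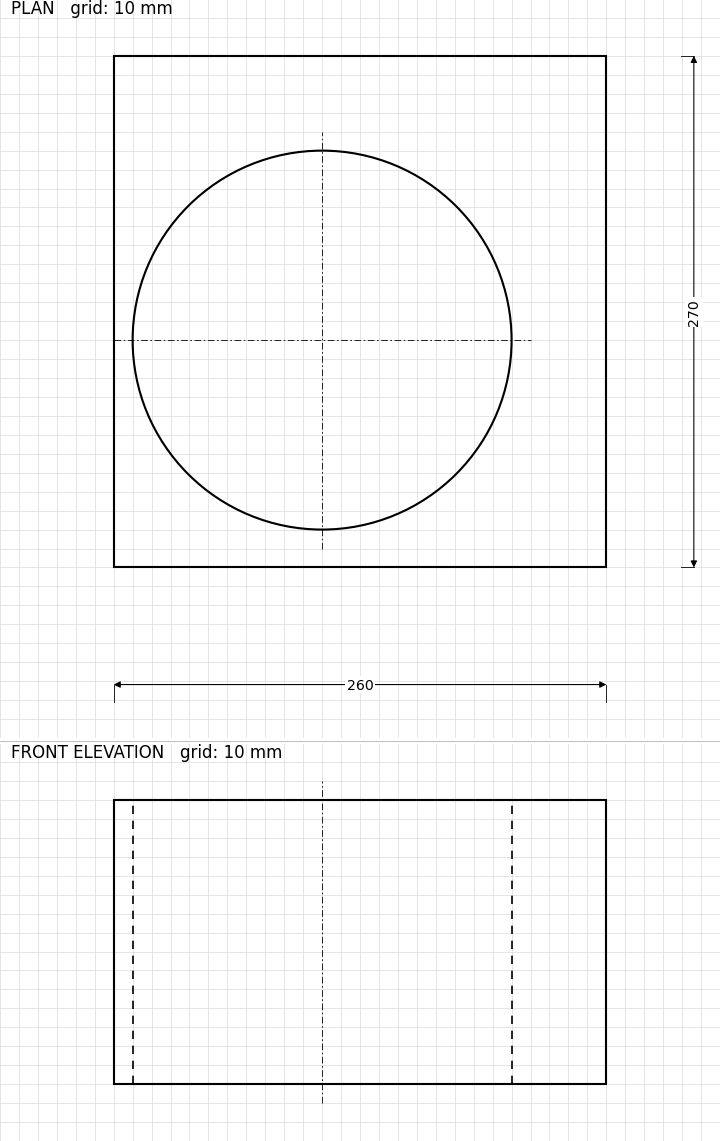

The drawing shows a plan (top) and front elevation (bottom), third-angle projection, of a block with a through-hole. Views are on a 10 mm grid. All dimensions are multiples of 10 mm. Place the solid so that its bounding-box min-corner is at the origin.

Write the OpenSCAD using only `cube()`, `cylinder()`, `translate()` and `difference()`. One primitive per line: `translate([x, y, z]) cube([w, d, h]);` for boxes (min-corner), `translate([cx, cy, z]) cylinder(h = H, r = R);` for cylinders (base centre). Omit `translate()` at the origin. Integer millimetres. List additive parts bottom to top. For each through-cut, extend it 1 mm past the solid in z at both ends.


difference() {
  cube([260, 270, 150]);
  translate([110, 120, -1]) cylinder(h = 152, r = 100);
}
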